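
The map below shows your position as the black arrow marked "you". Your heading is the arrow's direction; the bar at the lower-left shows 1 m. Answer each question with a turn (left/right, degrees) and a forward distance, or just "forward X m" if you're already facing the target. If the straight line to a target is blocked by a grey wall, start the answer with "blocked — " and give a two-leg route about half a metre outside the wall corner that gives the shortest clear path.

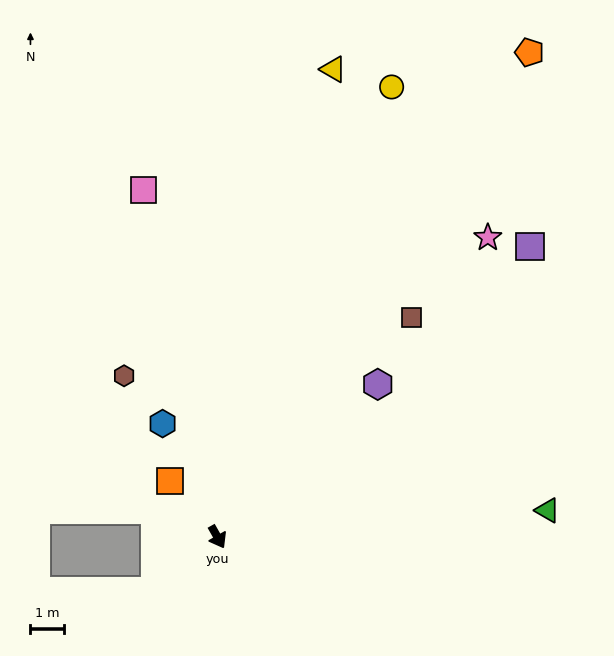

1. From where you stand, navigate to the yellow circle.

turn left 129°, forward 14.3 m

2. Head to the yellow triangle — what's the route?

turn left 137°, forward 14.3 m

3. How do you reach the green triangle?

turn left 65°, forward 9.8 m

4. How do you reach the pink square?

turn left 162°, forward 10.5 m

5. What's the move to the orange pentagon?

turn left 118°, forward 17.1 m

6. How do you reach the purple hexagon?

turn left 104°, forward 6.6 m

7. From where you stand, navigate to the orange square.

turn right 170°, forward 2.2 m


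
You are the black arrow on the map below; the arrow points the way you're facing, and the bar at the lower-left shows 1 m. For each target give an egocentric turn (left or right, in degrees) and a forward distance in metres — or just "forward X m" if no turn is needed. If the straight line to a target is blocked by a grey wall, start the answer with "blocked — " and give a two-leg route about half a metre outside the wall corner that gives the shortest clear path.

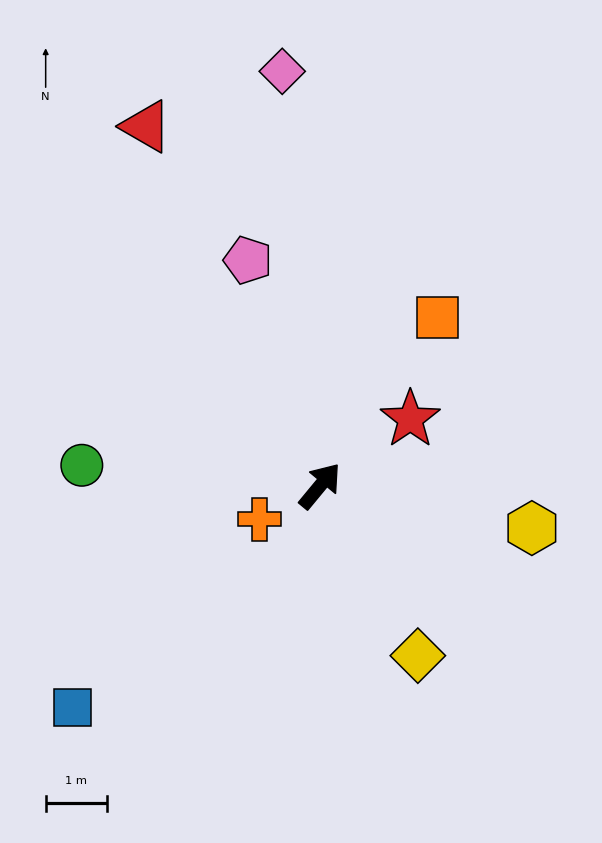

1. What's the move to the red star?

turn right 14°, forward 1.8 m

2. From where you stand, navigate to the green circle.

turn left 125°, forward 3.9 m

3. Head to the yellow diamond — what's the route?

turn right 110°, forward 3.2 m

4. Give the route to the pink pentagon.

turn left 57°, forward 3.9 m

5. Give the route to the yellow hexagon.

turn right 62°, forward 3.6 m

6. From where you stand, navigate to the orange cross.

turn left 158°, forward 1.1 m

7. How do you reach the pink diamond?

turn left 45°, forward 6.8 m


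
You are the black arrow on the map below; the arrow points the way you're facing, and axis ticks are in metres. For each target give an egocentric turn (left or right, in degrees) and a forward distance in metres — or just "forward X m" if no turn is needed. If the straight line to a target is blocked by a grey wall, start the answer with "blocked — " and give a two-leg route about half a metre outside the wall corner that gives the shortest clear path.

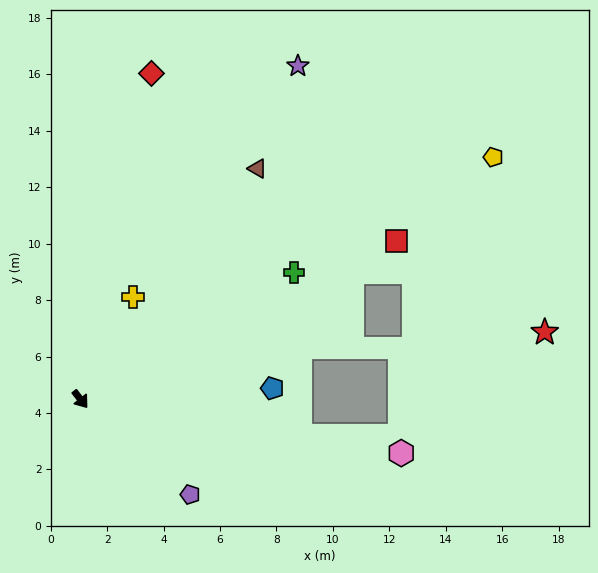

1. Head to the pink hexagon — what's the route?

turn left 43°, forward 11.5 m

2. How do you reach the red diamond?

turn left 130°, forward 11.8 m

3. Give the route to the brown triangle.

turn left 105°, forward 10.3 m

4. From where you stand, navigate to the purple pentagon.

turn left 11°, forward 5.1 m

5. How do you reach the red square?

turn left 79°, forward 12.5 m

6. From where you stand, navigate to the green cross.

turn left 83°, forward 8.8 m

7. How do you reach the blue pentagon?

turn left 55°, forward 6.8 m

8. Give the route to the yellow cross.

turn left 115°, forward 4.1 m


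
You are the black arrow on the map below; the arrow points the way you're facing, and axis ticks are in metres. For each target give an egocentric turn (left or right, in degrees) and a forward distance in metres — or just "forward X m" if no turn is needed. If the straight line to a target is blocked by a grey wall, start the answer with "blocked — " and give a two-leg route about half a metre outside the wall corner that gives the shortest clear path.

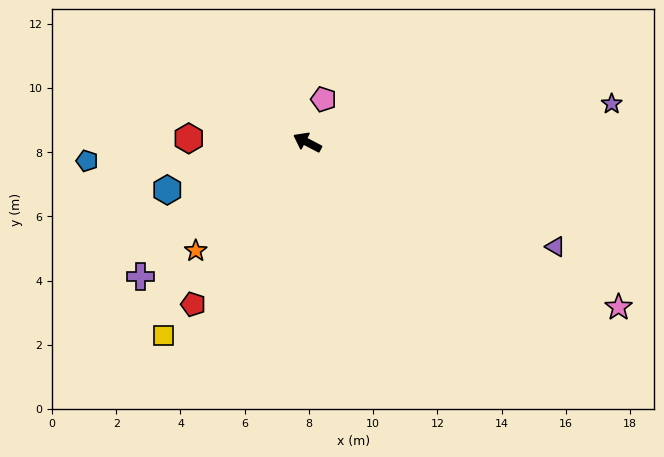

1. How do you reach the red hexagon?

turn left 26°, forward 3.7 m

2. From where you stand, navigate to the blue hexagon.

turn left 46°, forward 4.6 m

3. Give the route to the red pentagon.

turn left 82°, forward 6.2 m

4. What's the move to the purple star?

turn right 145°, forward 9.6 m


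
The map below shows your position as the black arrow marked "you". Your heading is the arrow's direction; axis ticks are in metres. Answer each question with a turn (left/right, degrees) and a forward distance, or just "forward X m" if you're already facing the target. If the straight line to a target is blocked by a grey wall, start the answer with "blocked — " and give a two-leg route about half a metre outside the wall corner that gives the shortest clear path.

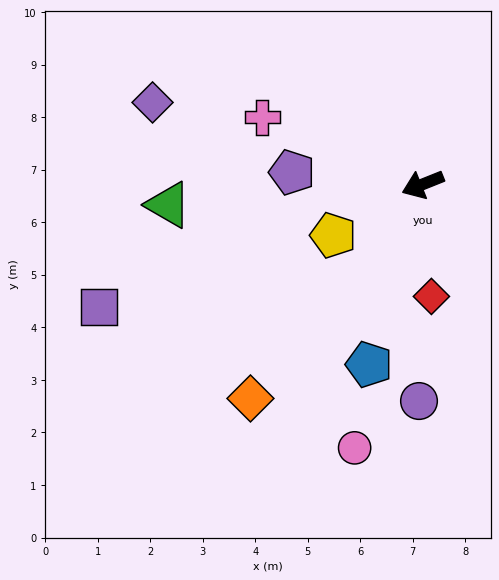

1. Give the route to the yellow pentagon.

turn left 8°, forward 2.0 m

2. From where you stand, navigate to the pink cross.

turn right 45°, forward 3.3 m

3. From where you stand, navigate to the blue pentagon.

turn left 52°, forward 3.6 m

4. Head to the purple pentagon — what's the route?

turn right 27°, forward 2.5 m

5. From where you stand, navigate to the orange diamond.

turn left 29°, forward 5.2 m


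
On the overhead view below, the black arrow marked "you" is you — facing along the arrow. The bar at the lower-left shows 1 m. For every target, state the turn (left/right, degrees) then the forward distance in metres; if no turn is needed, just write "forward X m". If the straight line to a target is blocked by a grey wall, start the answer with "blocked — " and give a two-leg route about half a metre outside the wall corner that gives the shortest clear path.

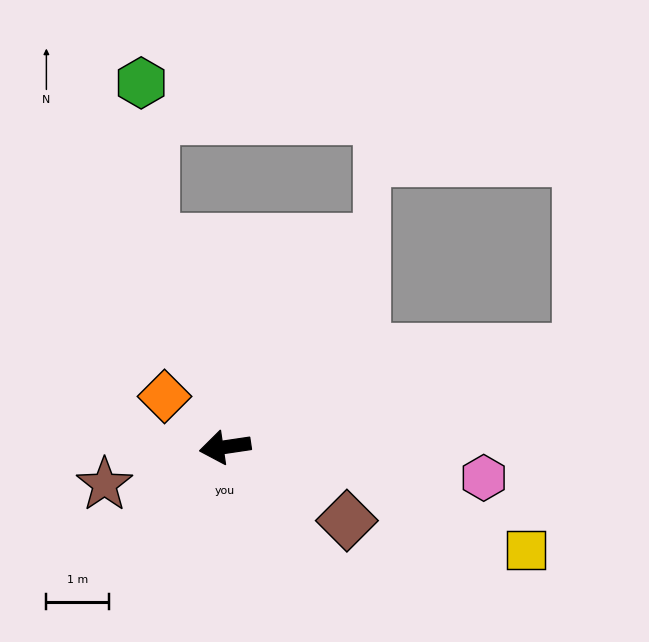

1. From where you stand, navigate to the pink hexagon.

turn left 165°, forward 4.2 m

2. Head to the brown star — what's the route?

turn left 9°, forward 2.0 m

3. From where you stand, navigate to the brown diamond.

turn left 140°, forward 2.3 m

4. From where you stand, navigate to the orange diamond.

turn right 48°, forward 1.3 m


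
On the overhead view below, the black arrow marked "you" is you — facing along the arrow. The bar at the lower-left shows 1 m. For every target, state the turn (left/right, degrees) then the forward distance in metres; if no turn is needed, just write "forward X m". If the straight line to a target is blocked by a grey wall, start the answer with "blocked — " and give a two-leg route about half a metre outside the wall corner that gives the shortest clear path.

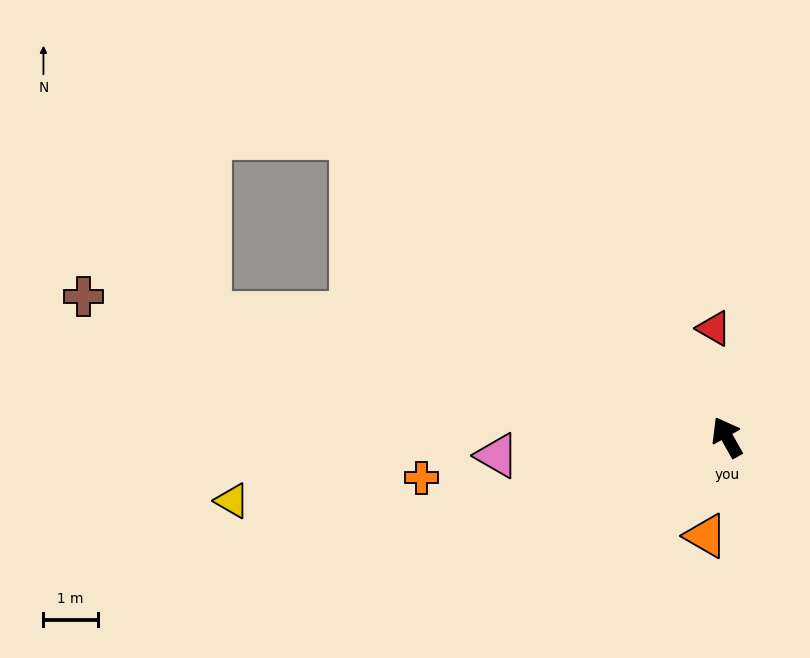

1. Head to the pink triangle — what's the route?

turn left 65°, forward 4.3 m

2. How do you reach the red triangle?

turn right 23°, forward 2.0 m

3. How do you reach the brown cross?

turn left 48°, forward 12.1 m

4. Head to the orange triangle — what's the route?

turn left 139°, forward 1.9 m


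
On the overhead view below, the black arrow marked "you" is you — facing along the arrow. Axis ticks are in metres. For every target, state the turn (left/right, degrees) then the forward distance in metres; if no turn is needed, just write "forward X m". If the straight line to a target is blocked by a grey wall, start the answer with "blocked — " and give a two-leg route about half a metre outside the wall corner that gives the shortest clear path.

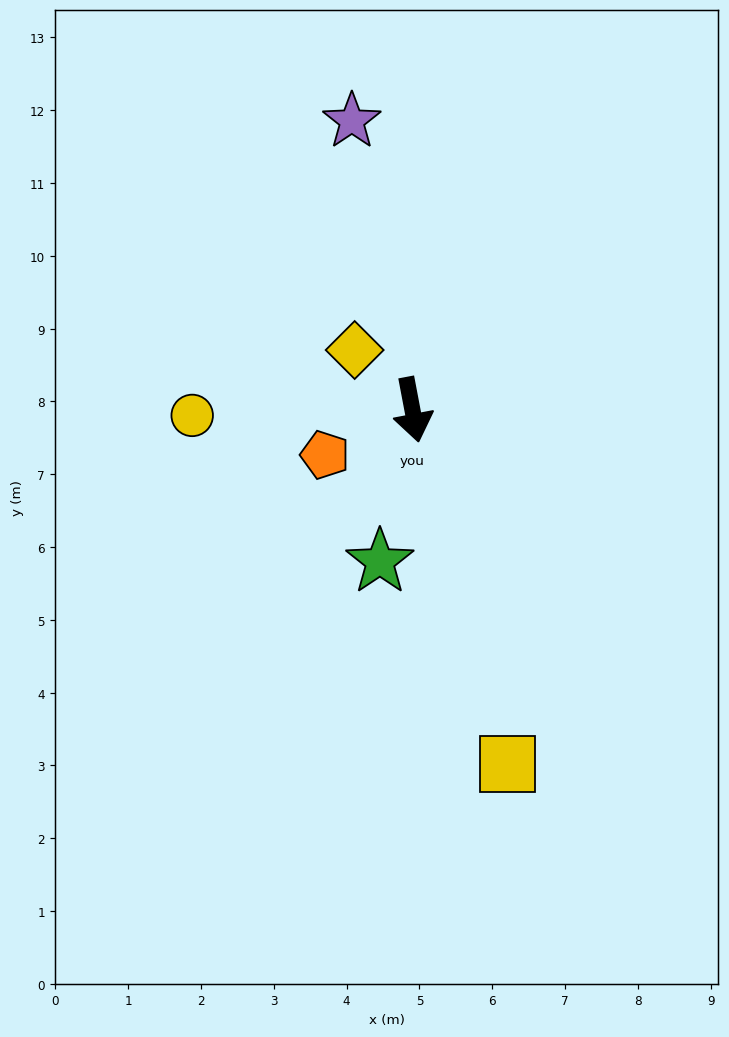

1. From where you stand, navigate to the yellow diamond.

turn right 147°, forward 1.1 m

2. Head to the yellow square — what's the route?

turn left 4°, forward 5.0 m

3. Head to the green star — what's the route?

turn right 23°, forward 2.1 m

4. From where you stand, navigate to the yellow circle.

turn right 99°, forward 3.0 m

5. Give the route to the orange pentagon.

turn right 73°, forward 1.4 m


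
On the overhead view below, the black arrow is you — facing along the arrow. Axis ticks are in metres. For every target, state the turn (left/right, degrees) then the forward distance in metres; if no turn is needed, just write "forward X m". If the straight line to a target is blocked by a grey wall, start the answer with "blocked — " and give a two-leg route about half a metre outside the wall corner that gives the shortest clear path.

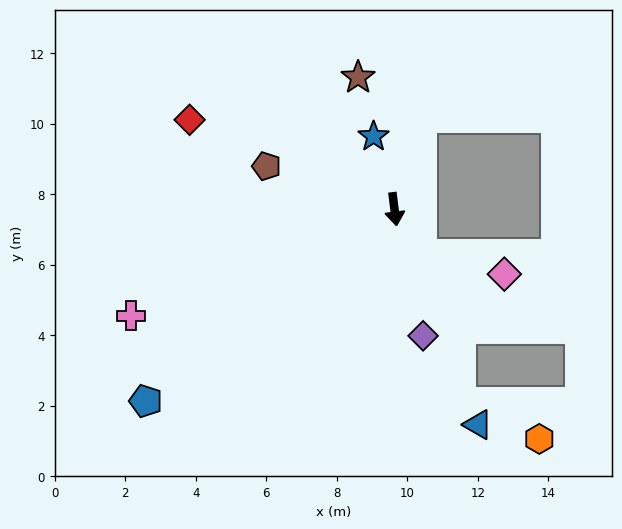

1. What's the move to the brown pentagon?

turn right 116°, forward 3.8 m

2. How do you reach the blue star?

turn right 171°, forward 2.1 m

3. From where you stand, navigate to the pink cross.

turn right 75°, forward 8.1 m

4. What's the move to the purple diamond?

turn left 6°, forward 3.7 m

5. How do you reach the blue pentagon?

turn right 59°, forward 8.9 m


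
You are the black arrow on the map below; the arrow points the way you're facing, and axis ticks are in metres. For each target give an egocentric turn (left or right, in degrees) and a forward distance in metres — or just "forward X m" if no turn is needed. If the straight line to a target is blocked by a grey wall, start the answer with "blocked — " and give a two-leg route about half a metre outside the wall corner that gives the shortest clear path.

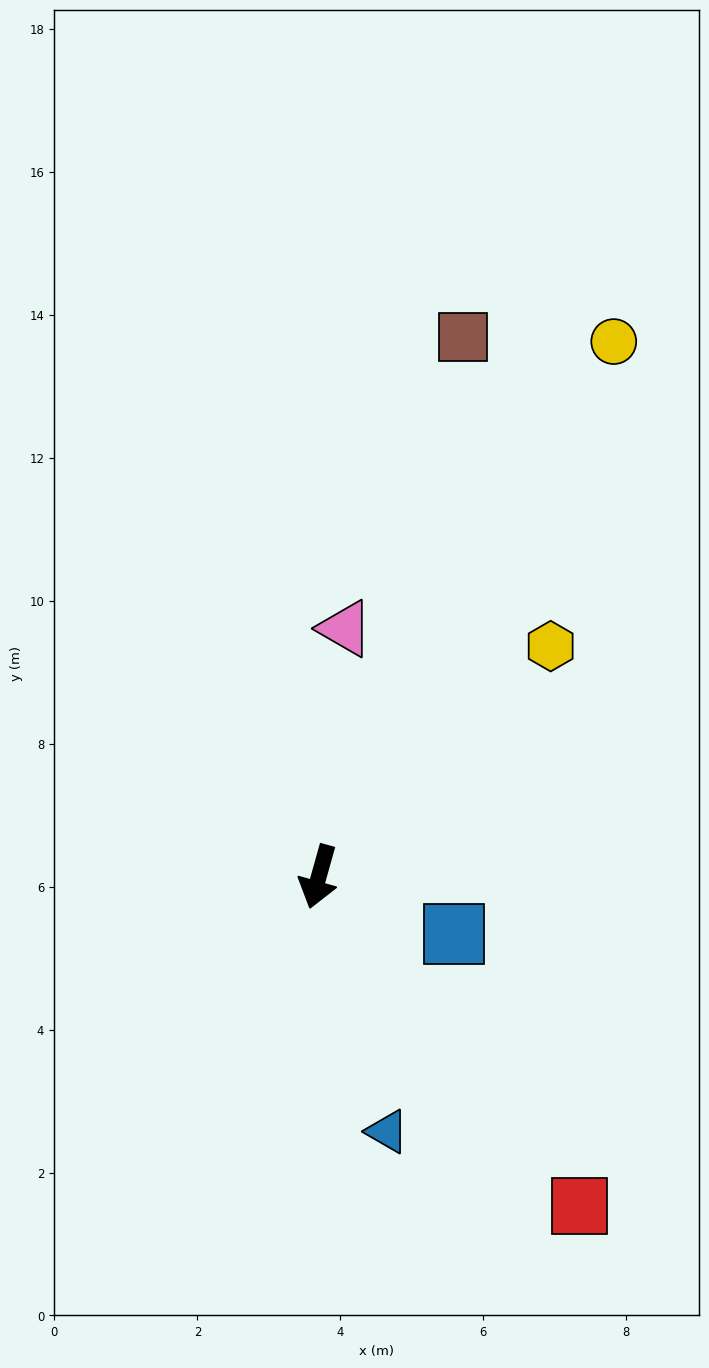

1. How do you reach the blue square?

turn left 83°, forward 2.1 m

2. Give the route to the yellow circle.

turn left 167°, forward 8.6 m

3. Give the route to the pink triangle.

turn right 170°, forward 3.5 m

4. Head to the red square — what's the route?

turn left 54°, forward 5.9 m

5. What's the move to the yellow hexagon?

turn left 151°, forward 4.6 m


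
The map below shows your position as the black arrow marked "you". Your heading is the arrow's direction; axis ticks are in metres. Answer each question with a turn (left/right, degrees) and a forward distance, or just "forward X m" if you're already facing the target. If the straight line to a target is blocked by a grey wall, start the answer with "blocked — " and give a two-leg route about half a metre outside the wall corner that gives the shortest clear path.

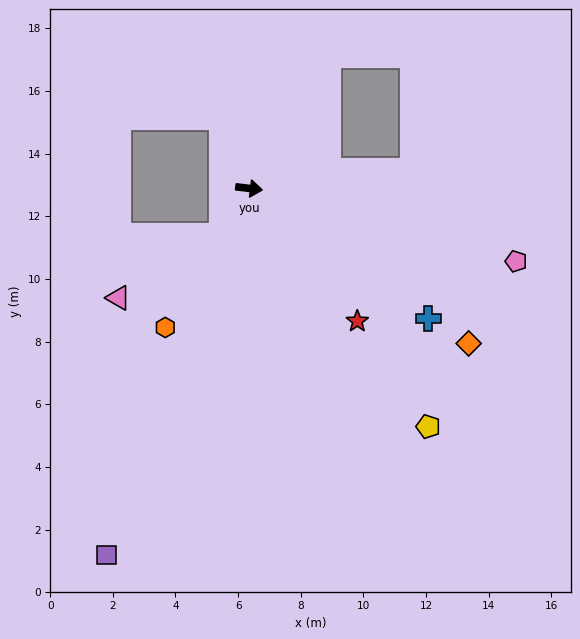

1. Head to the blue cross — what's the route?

turn right 29°, forward 7.1 m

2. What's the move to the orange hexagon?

turn right 114°, forward 5.2 m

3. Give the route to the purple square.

turn right 104°, forward 12.6 m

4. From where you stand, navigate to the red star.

turn right 44°, forward 5.5 m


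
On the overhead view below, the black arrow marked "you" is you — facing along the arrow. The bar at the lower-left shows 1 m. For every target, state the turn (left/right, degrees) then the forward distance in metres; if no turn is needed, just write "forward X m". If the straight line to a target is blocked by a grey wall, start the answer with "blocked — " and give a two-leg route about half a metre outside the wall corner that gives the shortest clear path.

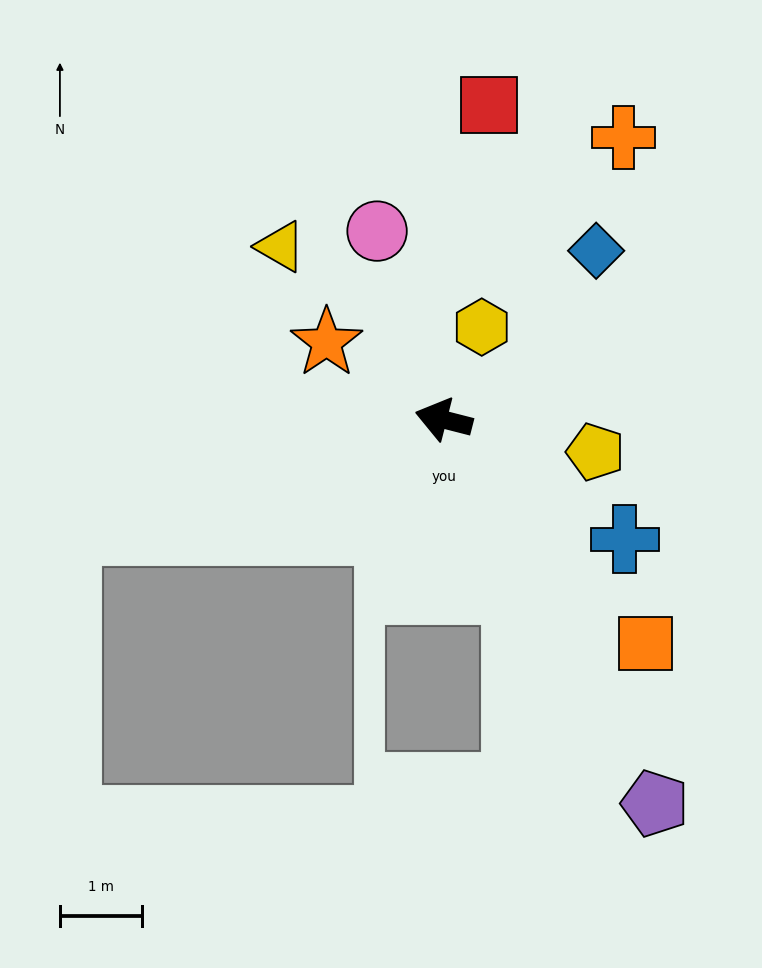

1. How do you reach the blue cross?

turn left 161°, forward 2.7 m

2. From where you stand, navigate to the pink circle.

turn right 56°, forward 2.4 m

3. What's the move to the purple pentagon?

turn left 133°, forward 5.4 m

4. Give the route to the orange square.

turn left 146°, forward 3.7 m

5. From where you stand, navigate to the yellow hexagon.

turn right 98°, forward 1.2 m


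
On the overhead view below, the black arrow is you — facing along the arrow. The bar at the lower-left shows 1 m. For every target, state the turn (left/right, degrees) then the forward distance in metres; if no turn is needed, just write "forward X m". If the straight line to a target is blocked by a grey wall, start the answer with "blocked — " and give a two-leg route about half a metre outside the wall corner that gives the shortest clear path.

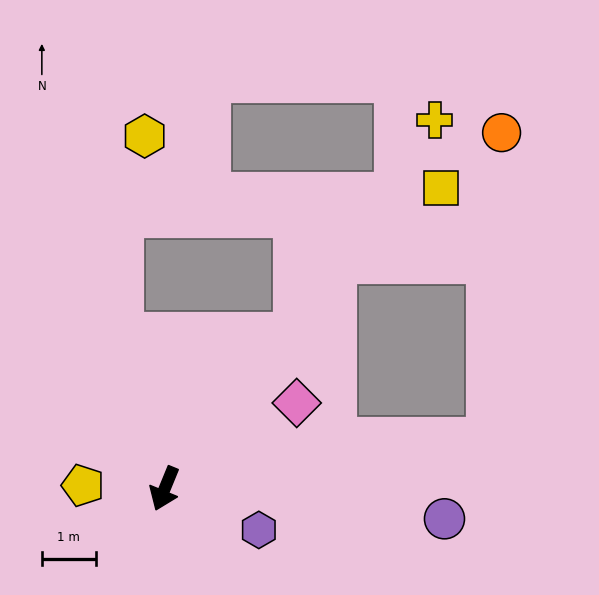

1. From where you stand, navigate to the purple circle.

turn left 106°, forward 5.2 m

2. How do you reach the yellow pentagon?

turn right 70°, forward 1.5 m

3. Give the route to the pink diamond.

turn left 145°, forward 2.9 m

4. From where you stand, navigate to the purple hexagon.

turn left 89°, forward 1.9 m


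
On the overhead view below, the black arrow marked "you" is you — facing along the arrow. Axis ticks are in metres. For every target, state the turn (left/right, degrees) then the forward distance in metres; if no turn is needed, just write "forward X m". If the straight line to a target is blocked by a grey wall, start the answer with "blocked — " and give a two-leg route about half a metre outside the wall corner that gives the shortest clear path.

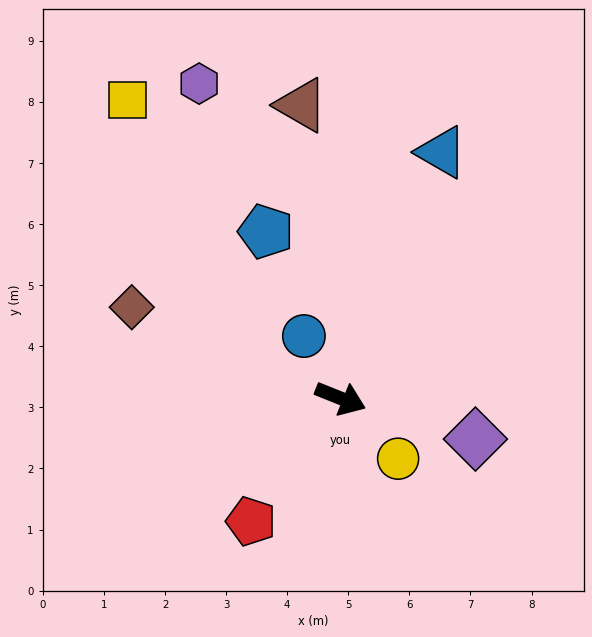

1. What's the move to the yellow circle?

turn right 25°, forward 1.4 m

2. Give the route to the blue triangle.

turn left 90°, forward 4.4 m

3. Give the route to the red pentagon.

turn right 104°, forward 2.5 m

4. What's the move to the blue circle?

turn left 142°, forward 1.2 m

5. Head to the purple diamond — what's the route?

turn left 5°, forward 2.3 m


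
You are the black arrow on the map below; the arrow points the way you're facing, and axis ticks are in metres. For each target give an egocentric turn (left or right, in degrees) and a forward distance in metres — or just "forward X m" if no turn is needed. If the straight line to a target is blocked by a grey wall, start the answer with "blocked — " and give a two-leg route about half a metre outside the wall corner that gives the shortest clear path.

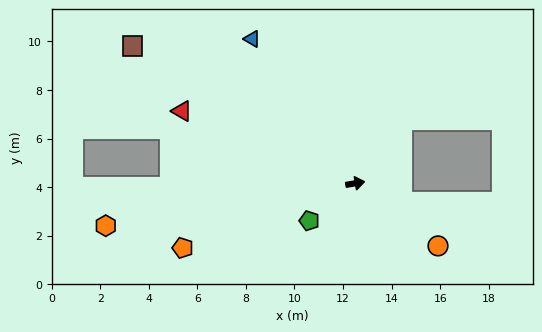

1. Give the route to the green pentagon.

turn right 151°, forward 2.4 m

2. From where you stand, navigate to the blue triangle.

turn left 116°, forward 7.3 m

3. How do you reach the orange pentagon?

turn right 169°, forward 7.6 m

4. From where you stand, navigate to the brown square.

turn left 139°, forward 10.8 m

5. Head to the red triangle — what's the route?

turn left 148°, forward 7.7 m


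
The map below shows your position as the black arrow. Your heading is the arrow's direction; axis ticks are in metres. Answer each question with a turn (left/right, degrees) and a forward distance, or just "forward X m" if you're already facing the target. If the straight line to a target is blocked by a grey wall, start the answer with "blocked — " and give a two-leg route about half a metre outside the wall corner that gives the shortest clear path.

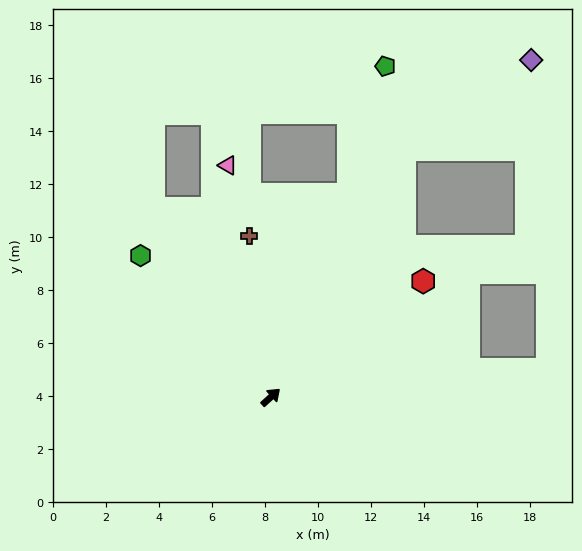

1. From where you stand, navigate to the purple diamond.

blocked — turn left 19°, forward 10.6 m, then turn right 26°, forward 5.9 m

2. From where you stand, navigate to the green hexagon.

turn left 90°, forward 7.3 m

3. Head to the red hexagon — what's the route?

turn right 5°, forward 7.2 m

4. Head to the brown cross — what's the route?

turn left 55°, forward 6.1 m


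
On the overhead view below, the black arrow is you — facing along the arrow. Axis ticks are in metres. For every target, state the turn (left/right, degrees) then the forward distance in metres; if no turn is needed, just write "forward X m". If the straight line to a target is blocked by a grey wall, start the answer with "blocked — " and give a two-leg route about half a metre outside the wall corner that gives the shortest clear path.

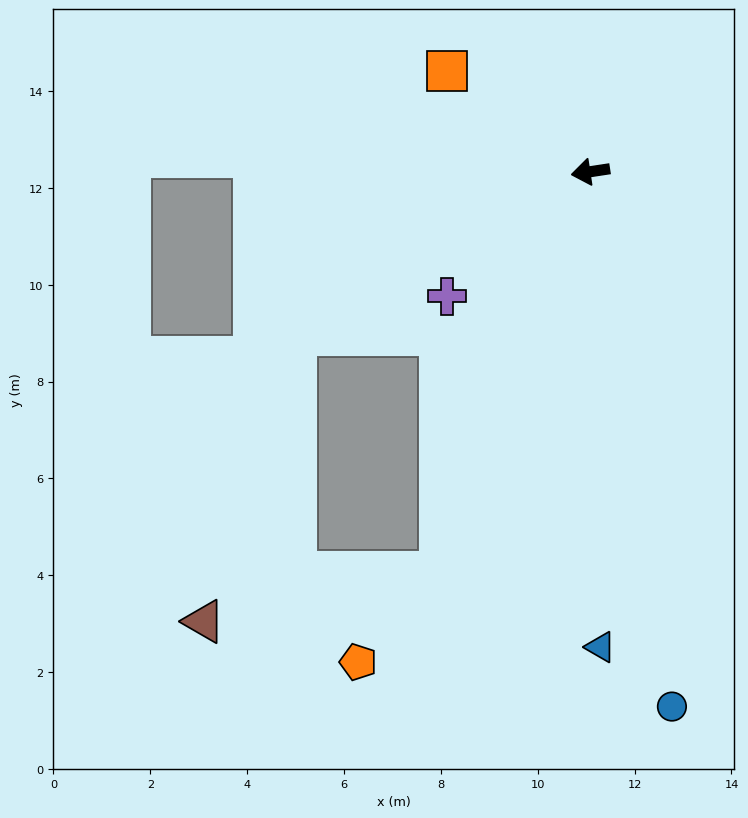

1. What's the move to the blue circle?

turn left 90°, forward 11.2 m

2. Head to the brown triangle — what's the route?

blocked — turn left 20°, forward 6.9 m, then turn left 43°, forward 6.2 m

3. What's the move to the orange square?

turn right 44°, forward 3.6 m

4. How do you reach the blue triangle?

turn left 83°, forward 9.8 m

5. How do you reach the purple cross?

turn left 32°, forward 3.9 m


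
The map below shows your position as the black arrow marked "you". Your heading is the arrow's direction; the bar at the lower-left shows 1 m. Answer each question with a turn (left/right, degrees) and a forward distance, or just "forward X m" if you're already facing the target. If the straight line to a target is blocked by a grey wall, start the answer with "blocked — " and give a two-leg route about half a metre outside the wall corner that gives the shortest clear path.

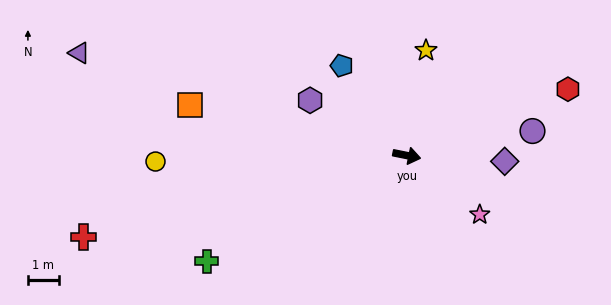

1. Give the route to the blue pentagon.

turn left 137°, forward 3.6 m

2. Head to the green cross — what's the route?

turn right 141°, forward 7.3 m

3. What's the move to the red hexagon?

turn left 34°, forward 5.6 m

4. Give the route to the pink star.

turn right 28°, forward 3.0 m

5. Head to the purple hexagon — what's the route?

turn left 162°, forward 3.6 m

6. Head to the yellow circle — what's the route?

turn right 167°, forward 8.1 m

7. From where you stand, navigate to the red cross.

turn right 154°, forward 10.7 m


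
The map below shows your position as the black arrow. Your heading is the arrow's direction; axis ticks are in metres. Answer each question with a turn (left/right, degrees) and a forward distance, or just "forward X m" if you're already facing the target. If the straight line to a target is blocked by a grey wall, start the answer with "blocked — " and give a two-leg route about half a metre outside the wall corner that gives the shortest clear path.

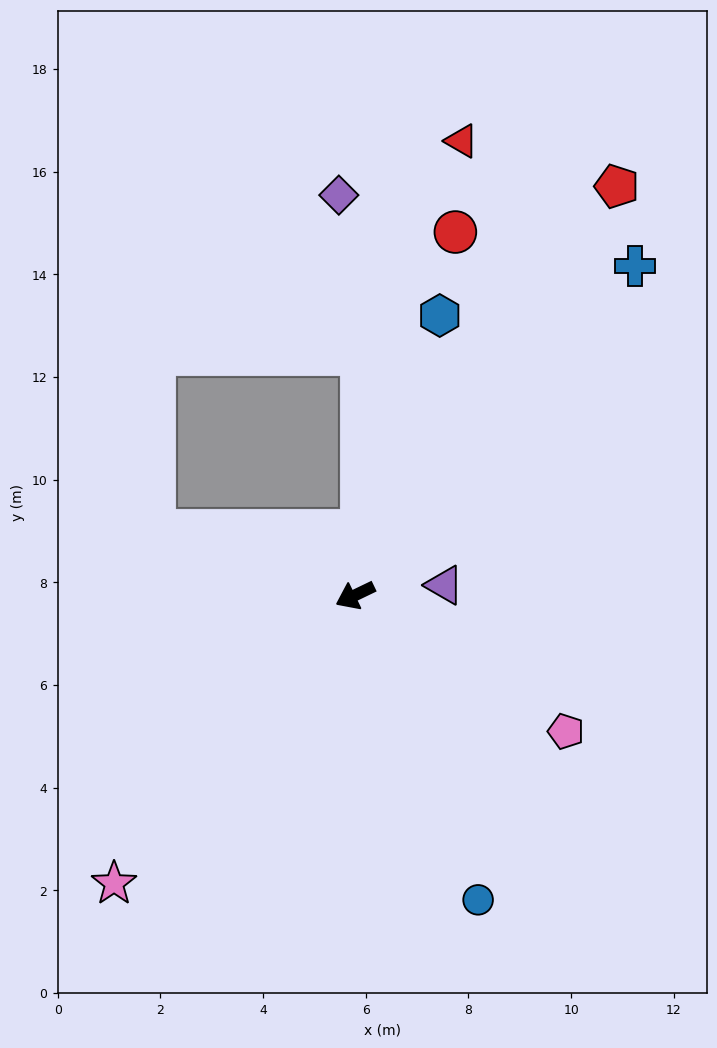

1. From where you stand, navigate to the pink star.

turn left 24°, forward 7.3 m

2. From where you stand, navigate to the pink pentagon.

turn left 121°, forward 4.9 m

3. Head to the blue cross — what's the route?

turn right 156°, forward 8.4 m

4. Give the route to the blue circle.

turn left 86°, forward 6.4 m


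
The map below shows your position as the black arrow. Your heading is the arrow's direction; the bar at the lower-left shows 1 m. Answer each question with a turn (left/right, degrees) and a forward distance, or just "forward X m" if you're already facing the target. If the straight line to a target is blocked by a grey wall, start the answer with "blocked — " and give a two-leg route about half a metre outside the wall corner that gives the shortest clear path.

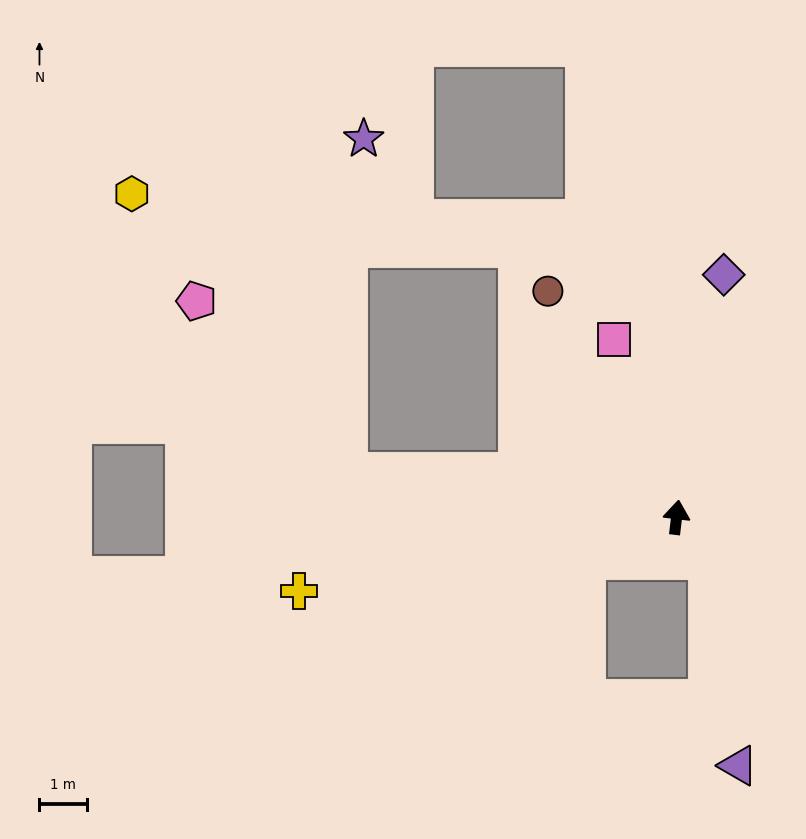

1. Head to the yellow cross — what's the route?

turn left 108°, forward 8.1 m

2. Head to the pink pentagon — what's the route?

blocked — turn left 89°, forward 7.0 m, then turn right 41°, forward 4.8 m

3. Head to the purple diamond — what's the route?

turn right 4°, forward 5.2 m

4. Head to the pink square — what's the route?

turn left 26°, forward 4.0 m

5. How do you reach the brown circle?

turn left 36°, forward 5.5 m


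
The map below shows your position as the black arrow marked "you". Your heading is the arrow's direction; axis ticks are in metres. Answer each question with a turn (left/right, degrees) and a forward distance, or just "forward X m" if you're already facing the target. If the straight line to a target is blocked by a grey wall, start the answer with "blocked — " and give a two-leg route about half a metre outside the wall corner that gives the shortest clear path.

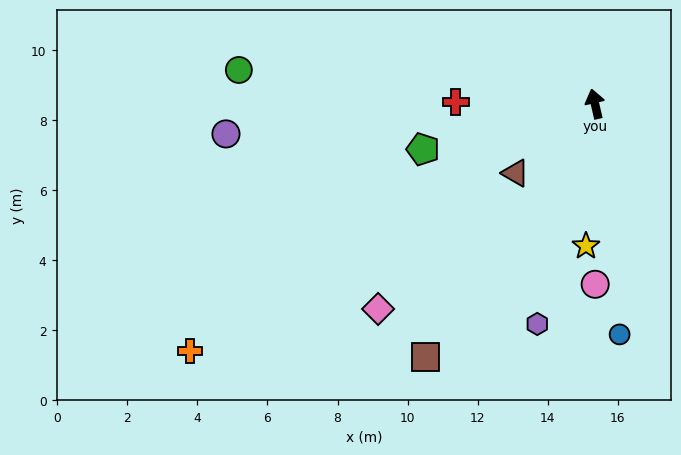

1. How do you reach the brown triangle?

turn left 118°, forward 3.0 m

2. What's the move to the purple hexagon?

turn left 152°, forward 6.5 m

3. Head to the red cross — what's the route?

turn left 76°, forward 4.0 m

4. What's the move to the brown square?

turn left 133°, forward 8.7 m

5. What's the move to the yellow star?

turn left 163°, forward 4.1 m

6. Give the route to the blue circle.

turn left 173°, forward 6.6 m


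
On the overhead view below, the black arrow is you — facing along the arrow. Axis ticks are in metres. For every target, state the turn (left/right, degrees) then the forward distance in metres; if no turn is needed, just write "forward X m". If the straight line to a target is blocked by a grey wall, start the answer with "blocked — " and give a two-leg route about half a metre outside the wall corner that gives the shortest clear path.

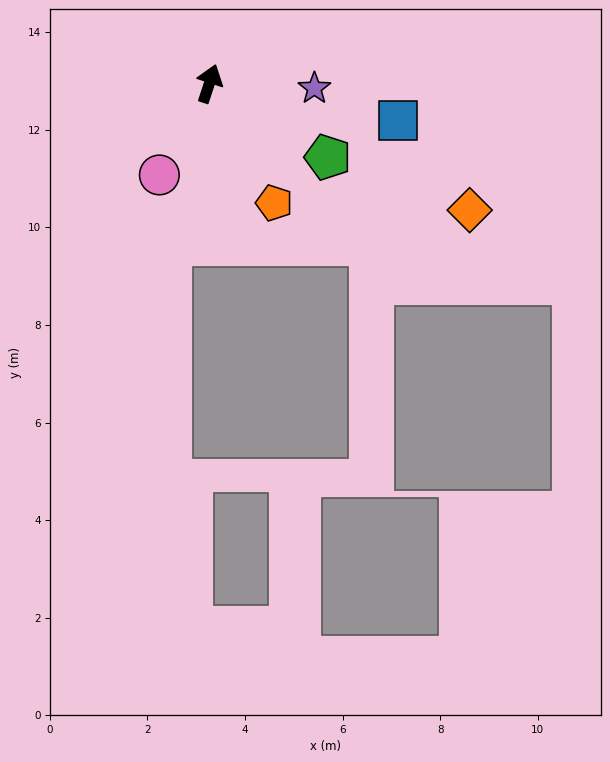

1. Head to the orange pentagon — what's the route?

turn right 133°, forward 2.8 m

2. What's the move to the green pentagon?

turn right 104°, forward 2.9 m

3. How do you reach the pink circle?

turn left 170°, forward 2.1 m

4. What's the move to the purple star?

turn right 74°, forward 2.2 m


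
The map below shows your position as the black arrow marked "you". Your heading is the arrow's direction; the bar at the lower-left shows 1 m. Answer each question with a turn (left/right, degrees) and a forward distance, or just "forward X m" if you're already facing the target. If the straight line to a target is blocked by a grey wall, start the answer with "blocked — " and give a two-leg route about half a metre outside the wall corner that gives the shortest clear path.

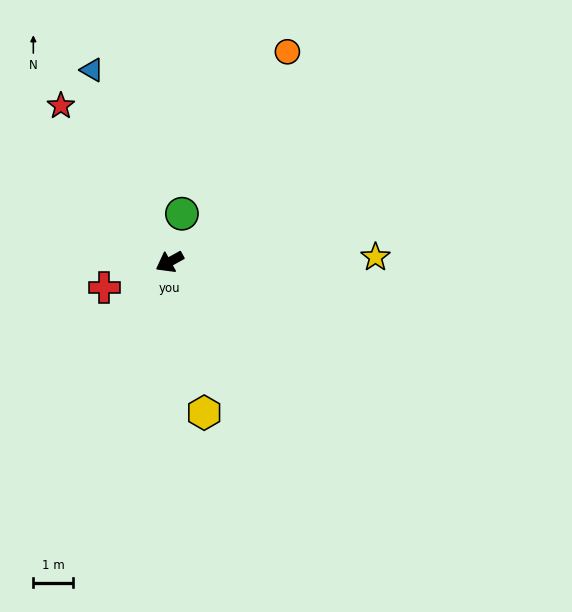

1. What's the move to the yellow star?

turn left 152°, forward 5.2 m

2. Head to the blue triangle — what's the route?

turn right 97°, forward 5.2 m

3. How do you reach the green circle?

turn right 133°, forward 1.2 m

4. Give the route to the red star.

turn right 84°, forward 4.8 m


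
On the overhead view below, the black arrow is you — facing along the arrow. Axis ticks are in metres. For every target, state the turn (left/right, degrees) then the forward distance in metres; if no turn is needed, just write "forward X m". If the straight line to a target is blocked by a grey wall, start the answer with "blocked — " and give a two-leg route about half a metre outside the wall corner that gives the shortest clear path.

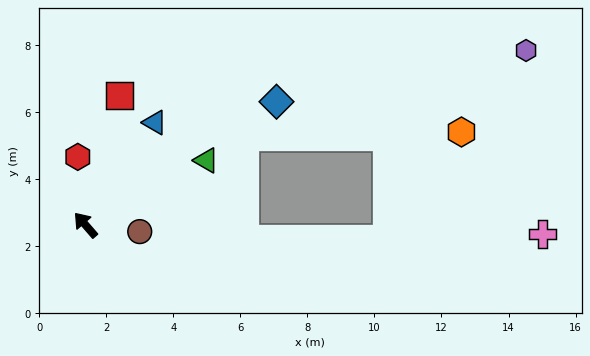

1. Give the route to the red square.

turn right 55°, forward 4.0 m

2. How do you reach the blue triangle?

turn right 75°, forward 3.7 m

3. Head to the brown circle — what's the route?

turn right 138°, forward 1.6 m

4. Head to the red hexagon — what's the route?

turn right 35°, forward 2.0 m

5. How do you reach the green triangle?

turn right 103°, forward 4.1 m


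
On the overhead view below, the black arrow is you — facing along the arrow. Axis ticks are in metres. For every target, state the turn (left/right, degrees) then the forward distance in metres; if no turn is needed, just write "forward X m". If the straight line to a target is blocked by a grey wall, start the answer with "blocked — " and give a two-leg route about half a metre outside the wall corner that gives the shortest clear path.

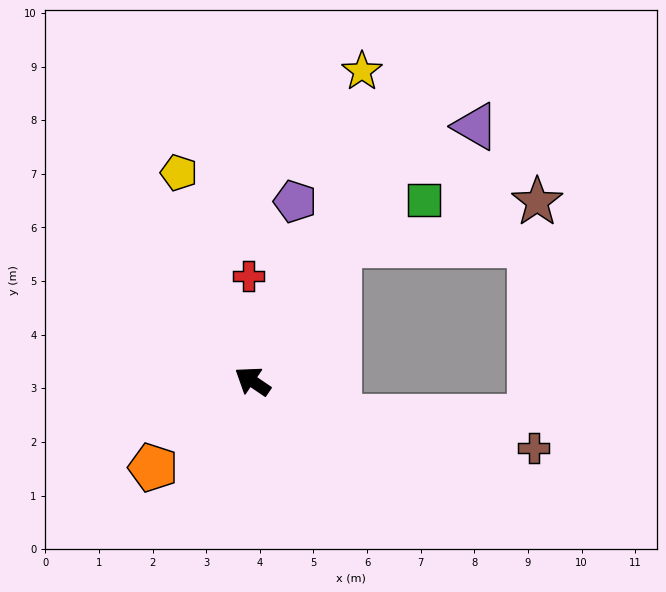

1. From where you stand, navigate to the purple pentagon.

turn right 69°, forward 3.4 m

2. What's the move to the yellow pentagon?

turn right 36°, forward 4.1 m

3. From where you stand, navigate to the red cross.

turn right 54°, forward 2.0 m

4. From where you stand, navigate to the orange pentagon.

turn left 75°, forward 2.5 m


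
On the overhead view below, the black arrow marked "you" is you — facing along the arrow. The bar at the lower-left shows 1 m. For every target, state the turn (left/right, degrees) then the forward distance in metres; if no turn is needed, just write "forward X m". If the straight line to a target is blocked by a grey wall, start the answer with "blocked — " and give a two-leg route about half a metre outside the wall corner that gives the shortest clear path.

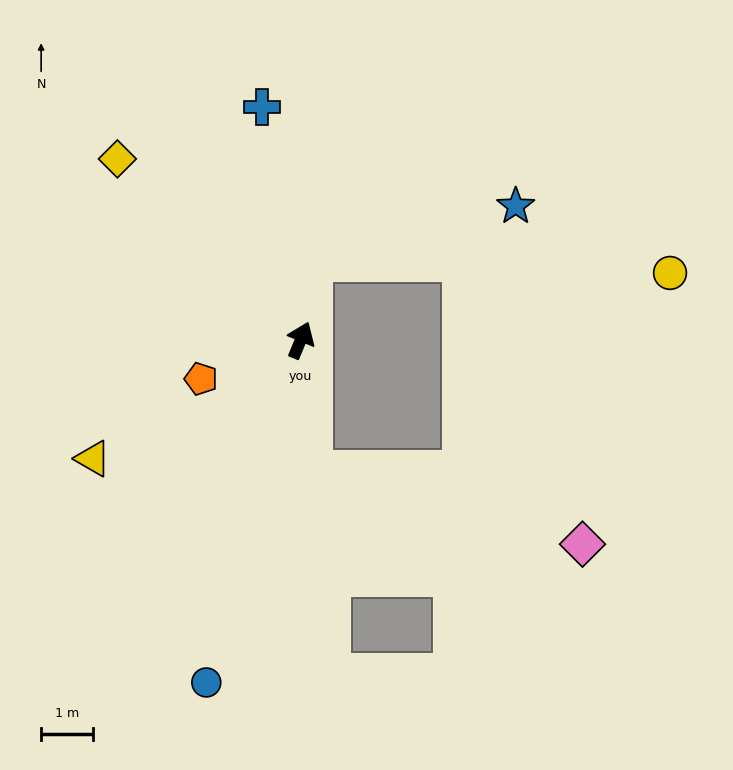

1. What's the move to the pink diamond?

blocked — turn right 153°, forward 2.6 m, then turn left 71°, forward 5.4 m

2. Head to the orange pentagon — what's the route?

turn left 134°, forward 2.1 m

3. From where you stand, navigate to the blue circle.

turn right 173°, forward 6.9 m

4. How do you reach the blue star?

blocked — turn left 15°, forward 1.6 m, then turn right 68°, forward 4.1 m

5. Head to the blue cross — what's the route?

turn left 32°, forward 4.6 m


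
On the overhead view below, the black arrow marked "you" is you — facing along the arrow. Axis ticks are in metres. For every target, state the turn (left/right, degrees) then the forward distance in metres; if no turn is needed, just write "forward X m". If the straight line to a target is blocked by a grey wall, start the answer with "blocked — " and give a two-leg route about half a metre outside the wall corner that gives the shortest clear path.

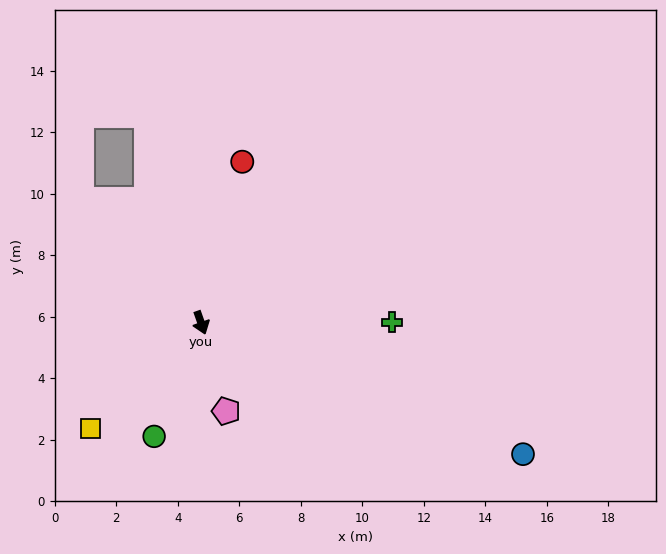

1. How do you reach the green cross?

turn left 71°, forward 6.2 m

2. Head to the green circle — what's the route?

turn right 42°, forward 4.0 m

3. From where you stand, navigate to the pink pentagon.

turn right 4°, forward 3.0 m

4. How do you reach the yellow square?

turn right 66°, forward 5.0 m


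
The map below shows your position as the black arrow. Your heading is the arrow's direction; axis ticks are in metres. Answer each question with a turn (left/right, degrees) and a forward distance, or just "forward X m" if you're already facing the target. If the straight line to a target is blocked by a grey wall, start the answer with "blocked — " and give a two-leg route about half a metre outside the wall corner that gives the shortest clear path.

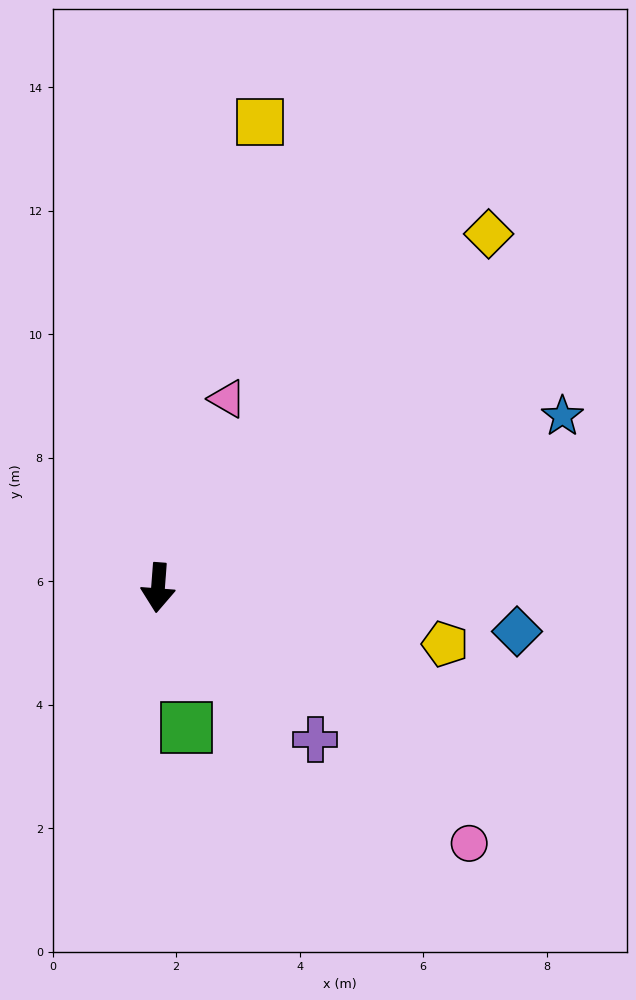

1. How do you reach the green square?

turn left 16°, forward 2.3 m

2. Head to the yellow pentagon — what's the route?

turn left 83°, forward 4.7 m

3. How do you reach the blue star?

turn left 117°, forward 7.1 m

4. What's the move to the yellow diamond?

turn left 141°, forward 7.8 m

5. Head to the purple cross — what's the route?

turn left 50°, forward 3.5 m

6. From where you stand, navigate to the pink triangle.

turn left 164°, forward 3.3 m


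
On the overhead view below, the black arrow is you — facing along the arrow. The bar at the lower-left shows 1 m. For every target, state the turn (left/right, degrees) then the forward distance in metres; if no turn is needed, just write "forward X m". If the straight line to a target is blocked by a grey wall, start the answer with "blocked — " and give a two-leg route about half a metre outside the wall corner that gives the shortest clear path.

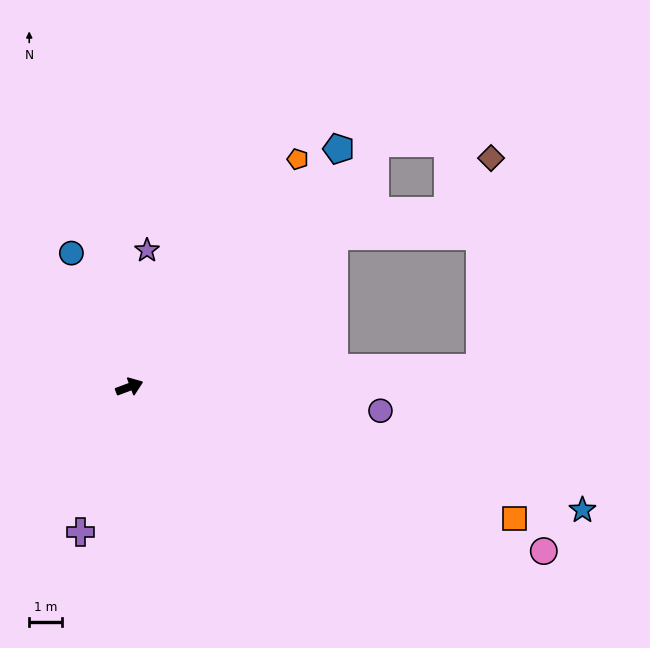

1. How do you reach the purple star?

turn left 62°, forward 4.2 m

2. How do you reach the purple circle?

turn right 26°, forward 7.7 m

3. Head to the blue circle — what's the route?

turn left 93°, forward 4.5 m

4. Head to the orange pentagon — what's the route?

turn left 33°, forward 8.7 m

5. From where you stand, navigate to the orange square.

turn right 39°, forward 12.5 m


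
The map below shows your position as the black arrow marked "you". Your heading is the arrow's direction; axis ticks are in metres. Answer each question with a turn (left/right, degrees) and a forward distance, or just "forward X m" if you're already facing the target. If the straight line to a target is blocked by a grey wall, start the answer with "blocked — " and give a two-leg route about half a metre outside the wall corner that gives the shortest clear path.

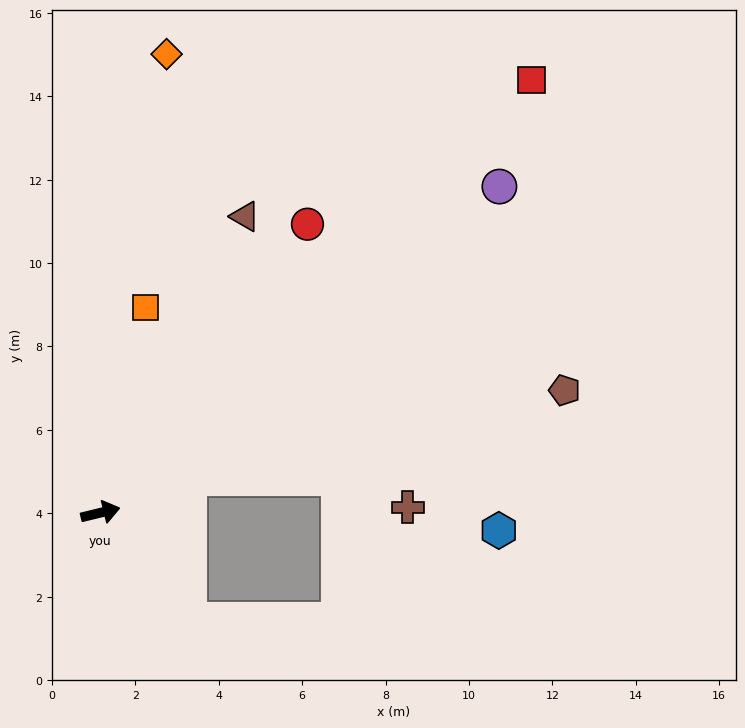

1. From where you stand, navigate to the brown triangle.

turn left 50°, forward 7.9 m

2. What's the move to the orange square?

turn left 64°, forward 5.0 m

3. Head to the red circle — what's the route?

turn left 41°, forward 8.5 m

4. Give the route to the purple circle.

turn left 26°, forward 12.4 m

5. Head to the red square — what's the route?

turn left 31°, forward 14.7 m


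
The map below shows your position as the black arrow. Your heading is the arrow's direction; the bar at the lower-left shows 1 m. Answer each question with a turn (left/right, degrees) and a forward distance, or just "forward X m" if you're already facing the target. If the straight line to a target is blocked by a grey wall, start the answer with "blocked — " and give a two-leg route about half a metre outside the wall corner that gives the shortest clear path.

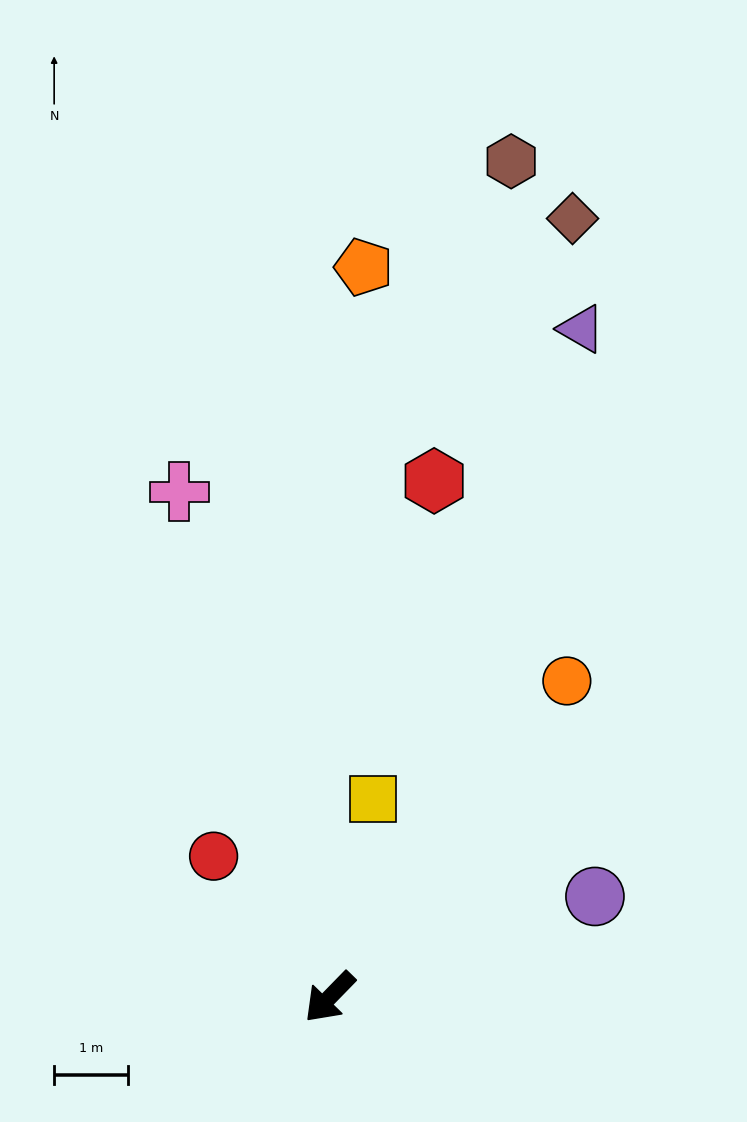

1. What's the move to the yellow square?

turn right 148°, forward 2.8 m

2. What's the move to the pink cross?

turn right 119°, forward 7.2 m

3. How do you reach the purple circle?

turn left 155°, forward 3.9 m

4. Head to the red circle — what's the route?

turn right 96°, forward 2.5 m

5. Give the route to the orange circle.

turn right 173°, forward 5.4 m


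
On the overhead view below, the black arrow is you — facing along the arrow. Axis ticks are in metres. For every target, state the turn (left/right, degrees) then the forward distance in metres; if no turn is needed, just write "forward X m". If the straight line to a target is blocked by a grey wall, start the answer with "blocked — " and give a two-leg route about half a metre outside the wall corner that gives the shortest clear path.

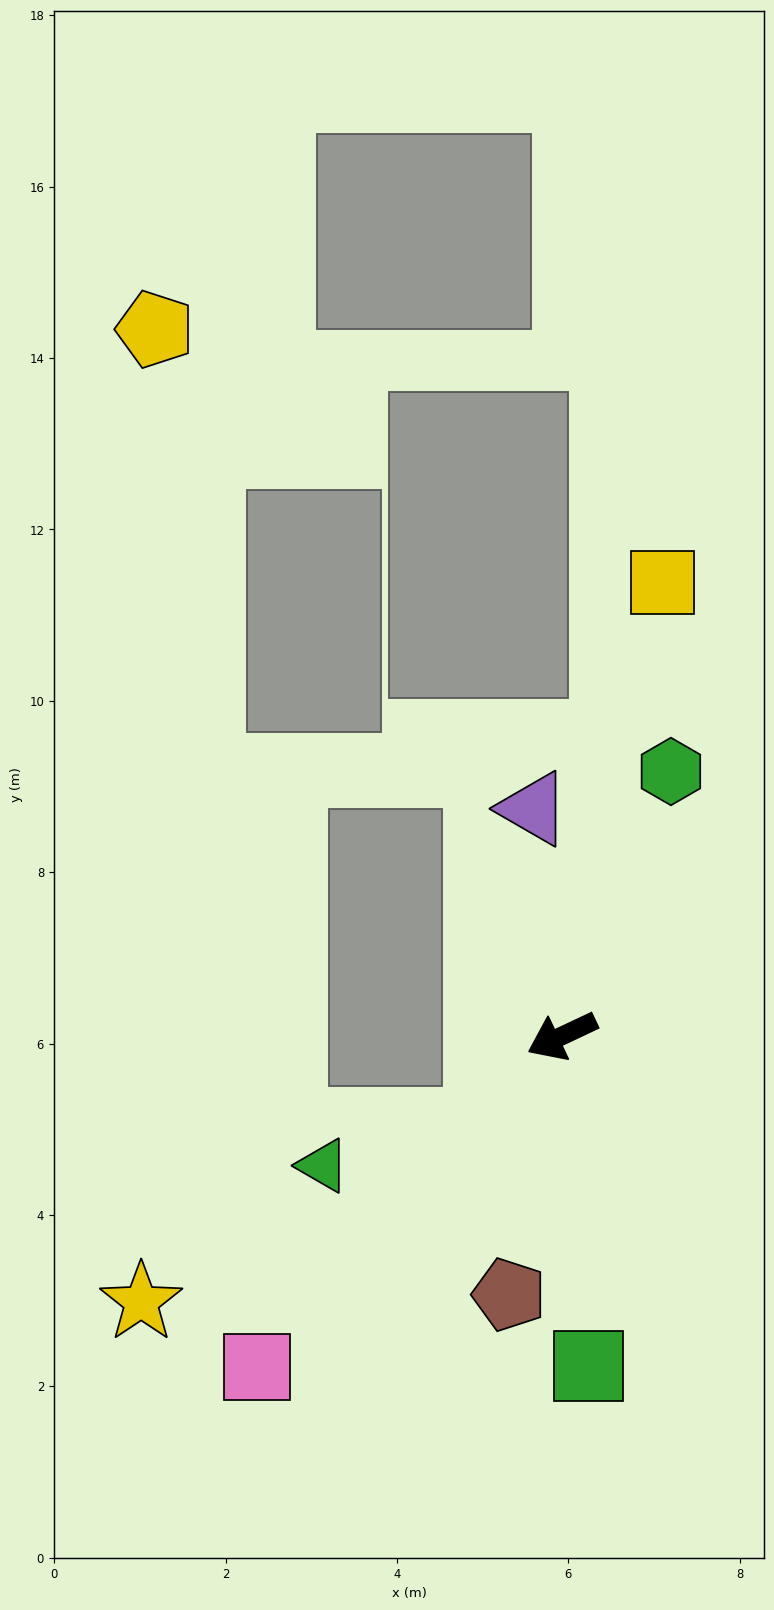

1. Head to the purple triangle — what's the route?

turn right 108°, forward 2.7 m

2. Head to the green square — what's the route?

turn left 69°, forward 3.9 m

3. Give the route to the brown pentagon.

turn left 53°, forward 3.1 m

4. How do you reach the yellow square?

turn right 128°, forward 5.4 m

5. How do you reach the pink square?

turn left 22°, forward 5.3 m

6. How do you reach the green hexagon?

turn right 138°, forward 3.3 m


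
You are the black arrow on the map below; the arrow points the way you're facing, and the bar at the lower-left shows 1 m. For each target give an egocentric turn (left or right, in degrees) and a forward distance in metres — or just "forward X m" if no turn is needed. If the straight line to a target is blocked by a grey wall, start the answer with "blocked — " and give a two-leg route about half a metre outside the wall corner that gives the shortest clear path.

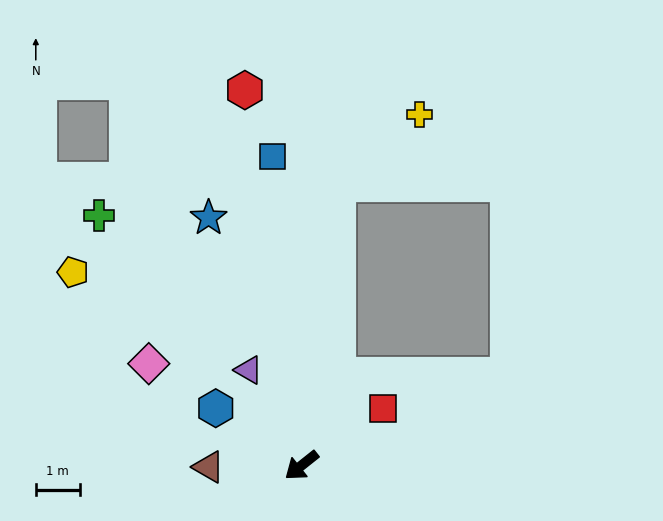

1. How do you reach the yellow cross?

blocked — turn right 136°, forward 6.5 m, then turn right 42°, forward 2.4 m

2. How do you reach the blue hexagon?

turn right 72°, forward 2.3 m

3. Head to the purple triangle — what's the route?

turn right 99°, forward 2.5 m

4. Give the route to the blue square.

turn right 123°, forward 7.1 m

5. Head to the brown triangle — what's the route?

turn right 38°, forward 2.1 m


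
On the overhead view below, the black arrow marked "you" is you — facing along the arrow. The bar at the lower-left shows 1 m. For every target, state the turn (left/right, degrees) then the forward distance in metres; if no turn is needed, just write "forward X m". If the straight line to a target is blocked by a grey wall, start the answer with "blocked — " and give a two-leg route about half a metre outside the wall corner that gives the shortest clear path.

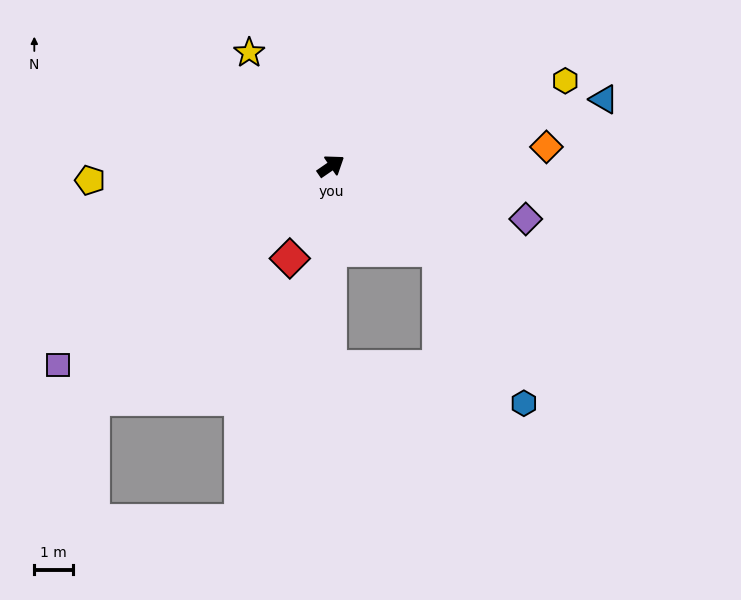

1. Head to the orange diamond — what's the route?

turn right 29°, forward 5.6 m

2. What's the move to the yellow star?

turn left 91°, forward 3.6 m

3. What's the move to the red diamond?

turn right 149°, forward 2.6 m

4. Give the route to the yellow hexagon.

turn right 15°, forward 6.5 m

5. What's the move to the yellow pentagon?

turn left 149°, forward 6.2 m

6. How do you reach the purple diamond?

turn right 50°, forward 5.2 m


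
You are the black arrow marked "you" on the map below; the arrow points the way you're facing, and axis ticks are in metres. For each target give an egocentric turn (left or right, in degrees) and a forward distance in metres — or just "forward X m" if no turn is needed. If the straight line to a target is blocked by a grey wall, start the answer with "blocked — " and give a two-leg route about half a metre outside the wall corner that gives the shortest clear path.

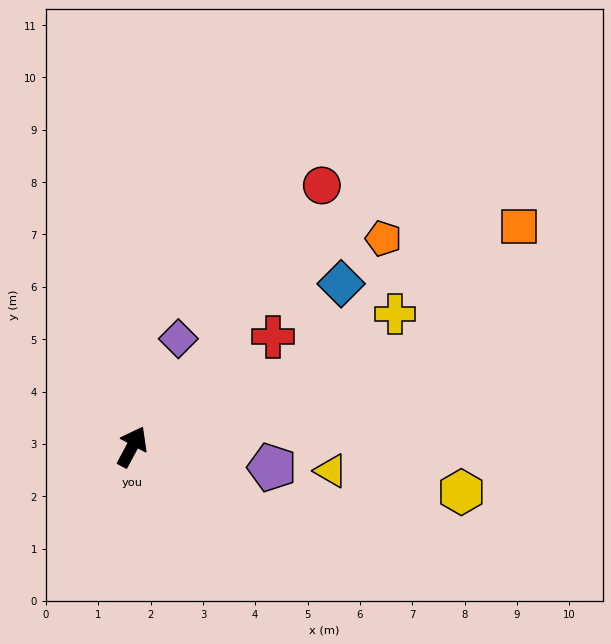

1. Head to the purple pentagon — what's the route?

turn right 70°, forward 2.7 m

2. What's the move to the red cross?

turn right 24°, forward 3.4 m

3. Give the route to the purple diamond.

turn left 5°, forward 2.2 m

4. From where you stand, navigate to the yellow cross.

turn right 35°, forward 5.6 m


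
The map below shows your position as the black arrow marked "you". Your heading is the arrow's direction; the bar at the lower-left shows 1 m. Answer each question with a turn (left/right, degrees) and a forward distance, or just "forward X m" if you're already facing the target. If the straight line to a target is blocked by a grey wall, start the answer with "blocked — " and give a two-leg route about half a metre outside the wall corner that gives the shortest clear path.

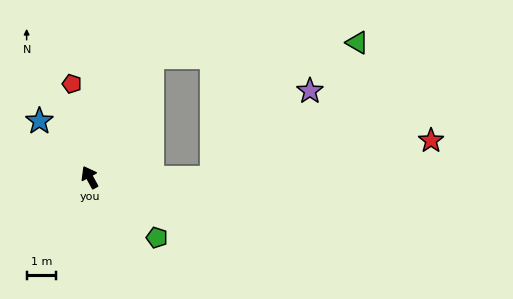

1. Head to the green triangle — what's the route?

blocked — turn right 56°, forward 4.6 m, then turn right 59°, forward 7.0 m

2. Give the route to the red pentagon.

turn right 18°, forward 3.2 m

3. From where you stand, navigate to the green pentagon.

turn right 161°, forward 3.1 m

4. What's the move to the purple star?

blocked — turn right 119°, forward 4.1 m, then turn left 42°, forward 4.4 m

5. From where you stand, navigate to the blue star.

turn left 13°, forward 2.6 m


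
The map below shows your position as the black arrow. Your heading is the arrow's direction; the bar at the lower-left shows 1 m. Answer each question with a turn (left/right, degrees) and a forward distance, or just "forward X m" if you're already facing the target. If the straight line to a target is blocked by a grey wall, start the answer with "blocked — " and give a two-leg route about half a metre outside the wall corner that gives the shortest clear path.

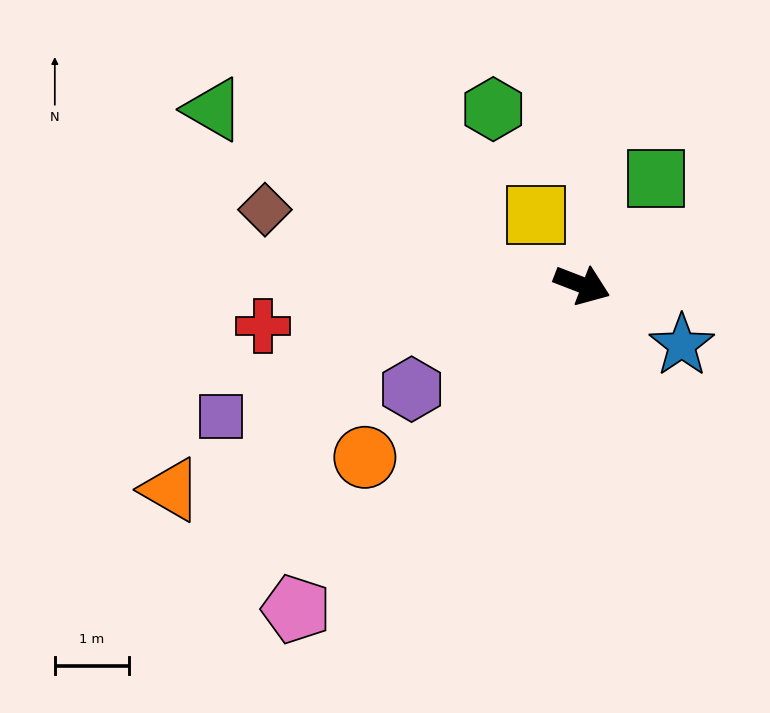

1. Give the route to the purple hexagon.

turn right 127°, forward 2.7 m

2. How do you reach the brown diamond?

turn right 172°, forward 4.4 m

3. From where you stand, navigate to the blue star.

turn right 10°, forward 1.6 m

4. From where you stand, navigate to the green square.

turn left 76°, forward 1.8 m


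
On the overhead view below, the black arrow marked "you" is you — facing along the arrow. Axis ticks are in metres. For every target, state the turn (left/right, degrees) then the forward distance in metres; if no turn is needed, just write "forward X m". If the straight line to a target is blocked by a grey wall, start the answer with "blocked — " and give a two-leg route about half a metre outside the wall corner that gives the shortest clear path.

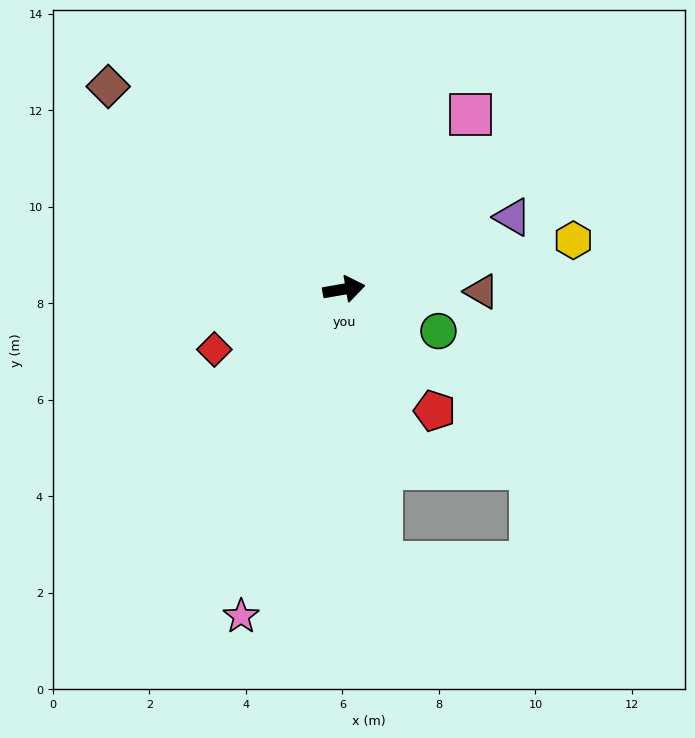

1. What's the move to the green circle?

turn right 34°, forward 2.1 m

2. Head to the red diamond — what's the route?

turn right 165°, forward 3.0 m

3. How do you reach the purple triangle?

turn left 13°, forward 3.8 m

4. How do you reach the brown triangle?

turn right 11°, forward 2.9 m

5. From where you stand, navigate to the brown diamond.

turn left 130°, forward 6.4 m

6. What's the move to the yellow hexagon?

turn left 2°, forward 4.9 m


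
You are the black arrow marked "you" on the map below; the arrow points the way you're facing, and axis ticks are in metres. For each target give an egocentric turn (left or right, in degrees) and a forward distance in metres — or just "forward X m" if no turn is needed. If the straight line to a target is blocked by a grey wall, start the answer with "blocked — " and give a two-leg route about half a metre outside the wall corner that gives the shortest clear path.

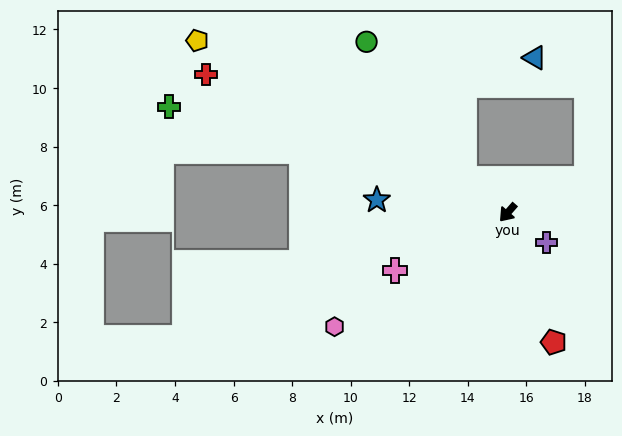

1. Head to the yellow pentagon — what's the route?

turn right 78°, forward 12.1 m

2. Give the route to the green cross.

turn right 66°, forward 12.1 m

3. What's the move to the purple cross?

turn left 94°, forward 1.7 m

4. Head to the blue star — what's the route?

turn right 54°, forward 4.5 m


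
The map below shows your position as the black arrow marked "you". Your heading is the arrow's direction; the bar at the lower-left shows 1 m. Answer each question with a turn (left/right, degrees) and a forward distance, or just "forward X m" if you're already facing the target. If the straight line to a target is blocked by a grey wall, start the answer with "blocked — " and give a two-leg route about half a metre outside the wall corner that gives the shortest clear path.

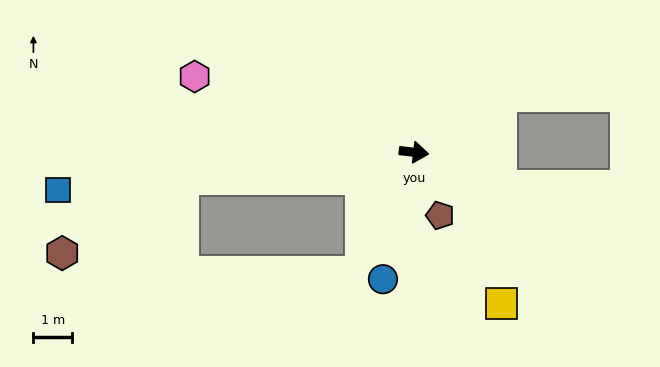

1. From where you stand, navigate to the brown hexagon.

blocked — turn right 167°, forward 6.0 m, then turn left 25°, forward 3.6 m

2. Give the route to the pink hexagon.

turn left 168°, forward 6.0 m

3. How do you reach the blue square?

turn right 167°, forward 9.2 m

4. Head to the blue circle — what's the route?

turn right 97°, forward 3.4 m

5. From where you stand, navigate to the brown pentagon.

turn right 61°, forward 1.8 m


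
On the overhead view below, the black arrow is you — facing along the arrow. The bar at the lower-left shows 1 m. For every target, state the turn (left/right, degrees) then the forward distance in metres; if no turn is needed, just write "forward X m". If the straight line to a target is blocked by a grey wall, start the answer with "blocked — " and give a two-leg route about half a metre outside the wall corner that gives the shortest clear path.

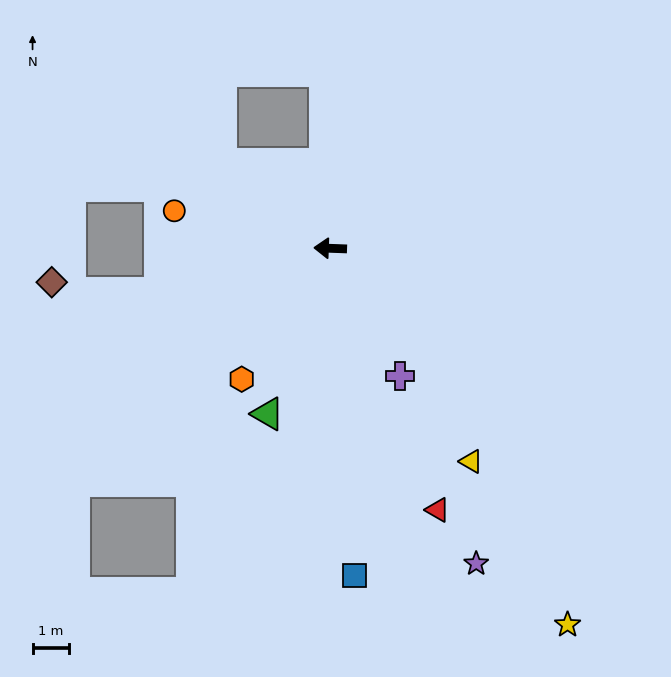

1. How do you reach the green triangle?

turn left 71°, forward 4.8 m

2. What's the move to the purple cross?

turn left 121°, forward 4.0 m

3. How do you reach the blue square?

turn left 96°, forward 8.9 m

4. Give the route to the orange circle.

turn right 11°, forward 4.4 m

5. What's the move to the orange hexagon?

turn left 58°, forward 4.3 m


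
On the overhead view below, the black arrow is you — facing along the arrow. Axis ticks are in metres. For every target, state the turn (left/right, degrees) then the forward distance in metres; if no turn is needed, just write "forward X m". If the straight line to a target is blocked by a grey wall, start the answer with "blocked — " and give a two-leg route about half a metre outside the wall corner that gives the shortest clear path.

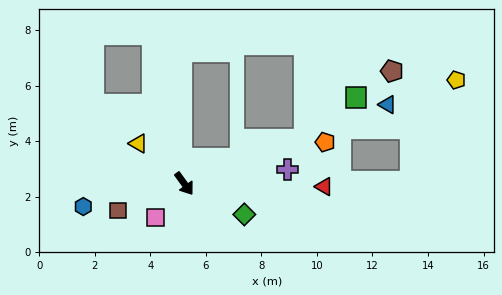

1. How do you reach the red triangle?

turn left 53°, forward 5.0 m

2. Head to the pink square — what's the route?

turn right 76°, forward 1.6 m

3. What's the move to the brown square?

turn right 104°, forward 2.6 m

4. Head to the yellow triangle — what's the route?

turn right 167°, forward 2.2 m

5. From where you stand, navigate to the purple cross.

turn left 62°, forward 3.7 m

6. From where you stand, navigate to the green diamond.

turn left 27°, forward 2.4 m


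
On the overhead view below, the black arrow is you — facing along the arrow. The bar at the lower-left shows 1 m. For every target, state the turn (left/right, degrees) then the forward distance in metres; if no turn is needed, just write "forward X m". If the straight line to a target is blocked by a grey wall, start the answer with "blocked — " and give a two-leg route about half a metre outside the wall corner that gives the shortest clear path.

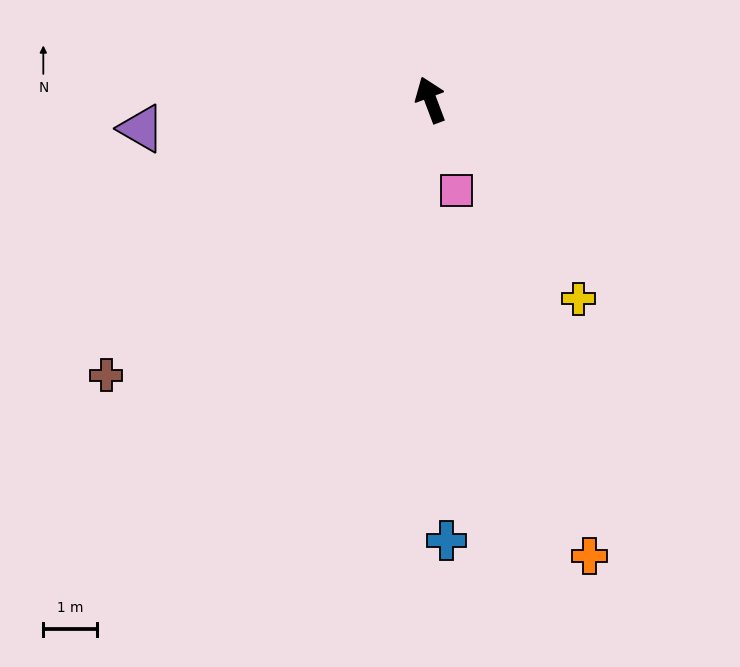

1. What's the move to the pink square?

turn left 175°, forward 1.7 m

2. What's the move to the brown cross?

turn left 110°, forward 7.9 m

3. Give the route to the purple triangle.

turn left 75°, forward 5.4 m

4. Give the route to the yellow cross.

turn right 164°, forward 4.6 m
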